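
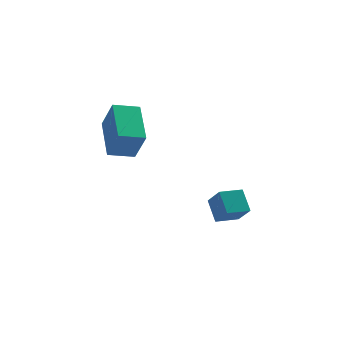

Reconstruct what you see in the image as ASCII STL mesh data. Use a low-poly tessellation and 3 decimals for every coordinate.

solid 
facet normal -0.940 -0.270 0.208
outer loop
vertex -3.341 1.052 0.721
vertex -3.613 2.666 1.582
vertex -3.765 1.613 -0.466
endloop
endfacet
facet normal 0.148 -0.873 -0.465
outer loop
vertex -2.787 1.894 -0.682
vertex -3.341 1.052 0.721
vertex -3.765 1.613 -0.466
endloop
endfacet
facet normal -0.940 -0.269 0.208
outer loop
vertex -3.765 1.613 -0.466
vertex -3.613 2.666 1.582
vertex -4.037 3.228 0.395
endloop
endfacet
facet normal -0.307 0.407 -0.860
outer loop
vertex -4.037 3.228 0.395
vertex -2.787 1.894 -0.682
vertex -3.765 1.613 -0.466
endloop
endfacet
facet normal 0.307 -0.407 0.860
outer loop
vertex -3.341 1.052 0.721
vertex -2.635 2.947 1.366
vertex -3.613 2.666 1.582
endloop
endfacet
facet normal 0.147 -0.873 -0.466
outer loop
vertex -2.363 1.332 0.505
vertex -3.341 1.052 0.721
vertex -2.787 1.894 -0.682
endloop
endfacet
facet normal 0.307 -0.407 0.860
outer loop
vertex -2.363 1.332 0.505
vertex -2.635 2.947 1.366
vertex -3.341 1.052 0.721
endloop
endfacet
facet normal -0.148 0.872 0.466
outer loop
vertex -3.613 2.666 1.582
vertex -2.635 2.947 1.366
vertex -4.037 3.228 0.395
endloop
endfacet
facet normal -0.307 0.407 -0.860
outer loop
vertex -3.059 3.508 0.179
vertex -2.787 1.894 -0.682
vertex -4.037 3.228 0.395
endloop
endfacet
facet normal -0.147 0.873 0.465
outer loop
vertex -4.037 3.228 0.395
vertex -2.635 2.947 1.366
vertex -3.059 3.508 0.179
endloop
endfacet
facet normal 0.940 0.270 -0.208
outer loop
vertex -3.059 3.508 0.179
vertex -2.363 1.332 0.505
vertex -2.787 1.894 -0.682
endloop
endfacet
facet normal 0.940 0.269 -0.208
outer loop
vertex -2.635 2.947 1.366
vertex -2.363 1.332 0.505
vertex -3.059 3.508 0.179
endloop
endfacet
facet normal -0.891 -0.448 0.080
outer loop
vertex 0.52 2.087 -3.615
vertex 0.239 2.78 -2.863
vertex 0.106 2.77 -4.4
endloop
endfacet
facet normal 0.265 -0.654 -0.709
outer loop
vertex 0.961 3.2 -4.477
vertex 0.52 2.087 -3.615
vertex 0.106 2.77 -4.4
endloop
endfacet
facet normal -0.891 -0.448 0.080
outer loop
vertex 0.106 2.77 -4.4
vertex 0.239 2.78 -2.863
vertex -0.175 3.463 -3.648
endloop
endfacet
facet normal -0.370 0.610 -0.701
outer loop
vertex -0.175 3.463 -3.648
vertex 0.961 3.2 -4.477
vertex 0.106 2.77 -4.4
endloop
endfacet
facet normal 0.370 -0.610 0.701
outer loop
vertex 0.52 2.087 -3.615
vertex 1.094 3.21 -2.94
vertex 0.239 2.78 -2.863
endloop
endfacet
facet normal 0.265 -0.654 -0.709
outer loop
vertex 1.375 2.517 -3.692
vertex 0.52 2.087 -3.615
vertex 0.961 3.2 -4.477
endloop
endfacet
facet normal 0.370 -0.610 0.701
outer loop
vertex 1.375 2.517 -3.692
vertex 1.094 3.21 -2.94
vertex 0.52 2.087 -3.615
endloop
endfacet
facet normal -0.265 0.654 0.709
outer loop
vertex 0.239 2.78 -2.863
vertex 1.094 3.21 -2.94
vertex -0.175 3.463 -3.648
endloop
endfacet
facet normal -0.370 0.610 -0.701
outer loop
vertex 0.68 3.893 -3.725
vertex 0.961 3.2 -4.477
vertex -0.175 3.463 -3.648
endloop
endfacet
facet normal -0.265 0.654 0.709
outer loop
vertex -0.175 3.463 -3.648
vertex 1.094 3.21 -2.94
vertex 0.68 3.893 -3.725
endloop
endfacet
facet normal 0.891 0.448 -0.080
outer loop
vertex 0.68 3.893 -3.725
vertex 1.375 2.517 -3.692
vertex 0.961 3.2 -4.477
endloop
endfacet
facet normal 0.891 0.448 -0.080
outer loop
vertex 1.094 3.21 -2.94
vertex 1.375 2.517 -3.692
vertex 0.68 3.893 -3.725
endloop
endfacet

endsolid


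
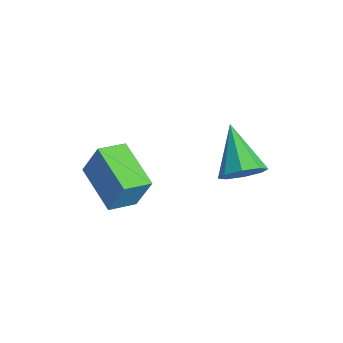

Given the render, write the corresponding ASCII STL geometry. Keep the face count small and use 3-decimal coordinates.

solid 
facet normal -0.969 0.019 0.247
outer loop
vertex -4.261 -1.837 4.829
vertex -4.331 -0.716 4.467
vertex -4.607 -2.286 3.505
endloop
endfacet
facet normal 0.059 -0.950 0.307
outer loop
vertex -2.669 -2.324 3.013
vertex -4.261 -1.837 4.829
vertex -4.607 -2.286 3.505
endloop
endfacet
facet normal -0.969 0.019 0.247
outer loop
vertex -4.607 -2.286 3.505
vertex -4.331 -0.716 4.467
vertex -4.677 -1.165 3.144
endloop
endfacet
facet normal -0.240 -0.311 -0.920
outer loop
vertex -4.677 -1.165 3.144
vertex -2.669 -2.324 3.013
vertex -4.607 -2.286 3.505
endloop
endfacet
facet normal 0.240 0.312 0.919
outer loop
vertex -4.261 -1.837 4.829
vertex -2.393 -0.754 3.975
vertex -4.331 -0.716 4.467
endloop
endfacet
facet normal 0.059 -0.950 0.307
outer loop
vertex -2.323 -1.875 4.336
vertex -4.261 -1.837 4.829
vertex -2.669 -2.324 3.013
endloop
endfacet
facet normal 0.240 0.311 0.920
outer loop
vertex -2.323 -1.875 4.336
vertex -2.393 -0.754 3.975
vertex -4.261 -1.837 4.829
endloop
endfacet
facet normal -0.059 0.950 -0.307
outer loop
vertex -4.331 -0.716 4.467
vertex -2.393 -0.754 3.975
vertex -4.677 -1.165 3.144
endloop
endfacet
facet normal -0.240 -0.312 -0.919
outer loop
vertex -2.739 -1.203 2.651
vertex -2.669 -2.324 3.013
vertex -4.677 -1.165 3.144
endloop
endfacet
facet normal -0.059 0.950 -0.307
outer loop
vertex -4.677 -1.165 3.144
vertex -2.393 -0.754 3.975
vertex -2.739 -1.203 2.651
endloop
endfacet
facet normal 0.969 -0.019 -0.247
outer loop
vertex -2.739 -1.203 2.651
vertex -2.323 -1.875 4.336
vertex -2.669 -2.324 3.013
endloop
endfacet
facet normal 0.969 -0.019 -0.247
outer loop
vertex -2.393 -0.754 3.975
vertex -2.323 -1.875 4.336
vertex -2.739 -1.203 2.651
endloop
endfacet
facet normal 0.815 -0.233 -0.531
outer loop
vertex -1.524 3.043 3.595
vertex -2.044 2.686 2.953
vertex -1.705 3.503 3.115
endloop
endfacet
facet normal 0.180 0.743 0.644
outer loop
vertex -1.524 3.043 3.595
vertex -1.705 3.503 3.115
vertex -3.756 3.174 4.067
endloop
endfacet
facet normal 0.815 -0.233 -0.531
outer loop
vertex -1.705 3.503 3.115
vertex -2.044 2.686 2.953
vertex -2.084 3.485 2.541
endloop
endfacet
facet normal -0.133 0.990 0.056
outer loop
vertex -1.705 3.503 3.115
vertex -2.084 3.485 2.541
vertex -3.756 3.174 4.067
endloop
endfacet
facet normal 0.815 -0.233 -0.530
outer loop
vertex -2.084 3.485 2.541
vertex -2.044 2.686 2.953
vertex -2.44 2.998 2.207
endloop
endfacet
facet normal -0.544 0.707 -0.452
outer loop
vertex -2.084 3.485 2.541
vertex -2.44 2.998 2.207
vertex -3.756 3.174 4.067
endloop
endfacet
facet normal 0.815 -0.233 -0.530
outer loop
vertex -2.44 2.998 2.207
vertex -2.044 2.686 2.953
vertex -2.564 2.328 2.311
endloop
endfacet
facet normal -0.812 0.060 -0.580
outer loop
vertex -2.44 2.998 2.207
vertex -2.564 2.328 2.311
vertex -3.756 3.174 4.067
endloop
endfacet
facet normal 0.815 -0.233 -0.530
outer loop
vertex -2.564 2.328 2.311
vertex -2.044 2.686 2.953
vertex -2.384 1.868 2.79
endloop
endfacet
facet normal -0.781 -0.571 -0.255
outer loop
vertex -2.564 2.328 2.311
vertex -2.384 1.868 2.79
vertex -3.756 3.174 4.067
endloop
endfacet
facet normal 0.815 -0.233 -0.531
outer loop
vertex -2.384 1.868 2.79
vertex -2.044 2.686 2.953
vertex -2.004 1.887 3.365
endloop
endfacet
facet normal -0.467 -0.818 0.335
outer loop
vertex -2.384 1.868 2.79
vertex -2.004 1.887 3.365
vertex -3.756 3.174 4.067
endloop
endfacet
facet normal 0.815 -0.233 -0.531
outer loop
vertex -2.004 1.887 3.365
vertex -2.044 2.686 2.953
vertex -1.648 2.373 3.698
endloop
endfacet
facet normal -0.056 -0.536 0.842
outer loop
vertex -2.004 1.887 3.365
vertex -1.648 2.373 3.698
vertex -3.756 3.174 4.067
endloop
endfacet
facet normal 0.815 -0.232 -0.531
outer loop
vertex -1.648 2.373 3.698
vertex -2.044 2.686 2.953
vertex -1.524 3.043 3.595
endloop
endfacet
facet normal 0.212 0.110 0.971
outer loop
vertex -1.648 2.373 3.698
vertex -1.524 3.043 3.595
vertex -3.756 3.174 4.067
endloop
endfacet

endsolid


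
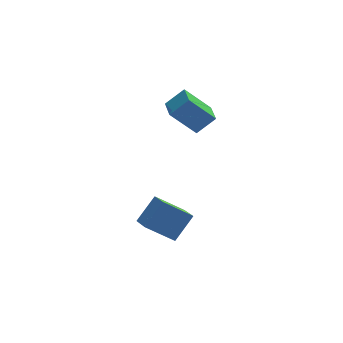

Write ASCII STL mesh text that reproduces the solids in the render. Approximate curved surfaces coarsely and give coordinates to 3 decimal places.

solid 
facet normal -0.732 -0.060 -0.679
outer loop
vertex 1.494 1.054 3.9
vertex 1.488 2.13 3.812
vertex 2.543 0.968 2.776
endloop
endfacet
facet normal 0.005 -0.997 0.081
outer loop
vertex 3.312 1.03 3.488
vertex 1.494 1.054 3.9
vertex 2.543 0.968 2.776
endloop
endfacet
facet normal -0.732 -0.060 -0.679
outer loop
vertex 2.543 0.968 2.776
vertex 1.488 2.13 3.812
vertex 2.537 2.044 2.688
endloop
endfacet
facet normal 0.681 -0.056 -0.730
outer loop
vertex 2.537 2.044 2.688
vertex 3.312 1.03 3.488
vertex 2.543 0.968 2.776
endloop
endfacet
facet normal -0.681 0.056 0.730
outer loop
vertex 1.494 1.054 3.9
vertex 2.257 2.192 4.524
vertex 1.488 2.13 3.812
endloop
endfacet
facet normal 0.005 -0.997 0.081
outer loop
vertex 2.263 1.116 4.612
vertex 1.494 1.054 3.9
vertex 3.312 1.03 3.488
endloop
endfacet
facet normal -0.681 0.056 0.730
outer loop
vertex 2.263 1.116 4.612
vertex 2.257 2.192 4.524
vertex 1.494 1.054 3.9
endloop
endfacet
facet normal -0.005 0.997 -0.081
outer loop
vertex 1.488 2.13 3.812
vertex 2.257 2.192 4.524
vertex 2.537 2.044 2.688
endloop
endfacet
facet normal 0.681 -0.056 -0.730
outer loop
vertex 3.306 2.106 3.4
vertex 3.312 1.03 3.488
vertex 2.537 2.044 2.688
endloop
endfacet
facet normal -0.005 0.997 -0.081
outer loop
vertex 2.537 2.044 2.688
vertex 2.257 2.192 4.524
vertex 3.306 2.106 3.4
endloop
endfacet
facet normal 0.732 0.060 0.679
outer loop
vertex 3.306 2.106 3.4
vertex 2.263 1.116 4.612
vertex 3.312 1.03 3.488
endloop
endfacet
facet normal 0.732 0.060 0.679
outer loop
vertex 2.257 2.192 4.524
vertex 2.263 1.116 4.612
vertex 3.306 2.106 3.4
endloop
endfacet
facet normal -0.790 0.065 0.609
outer loop
vertex 0.931 -0.968 0.32
vertex 0.742 -0.038 -0.025
vertex 0.144 -1.486 -0.646
endloop
endfacet
facet normal 0.187 -0.921 0.342
outer loop
vertex 1.298 -1.582 -1.535
vertex 0.931 -0.968 0.32
vertex 0.144 -1.486 -0.646
endloop
endfacet
facet normal -0.790 0.065 0.609
outer loop
vertex 0.144 -1.486 -0.646
vertex 0.742 -0.038 -0.025
vertex -0.045 -0.556 -0.991
endloop
endfacet
facet normal -0.583 -0.384 -0.716
outer loop
vertex -0.045 -0.556 -0.991
vertex 1.298 -1.582 -1.535
vertex 0.144 -1.486 -0.646
endloop
endfacet
facet normal 0.583 0.384 0.716
outer loop
vertex 0.931 -0.968 0.32
vertex 1.896 -0.134 -0.914
vertex 0.742 -0.038 -0.025
endloop
endfacet
facet normal 0.187 -0.921 0.342
outer loop
vertex 2.085 -1.064 -0.569
vertex 0.931 -0.968 0.32
vertex 1.298 -1.582 -1.535
endloop
endfacet
facet normal 0.583 0.384 0.716
outer loop
vertex 2.085 -1.064 -0.569
vertex 1.896 -0.134 -0.914
vertex 0.931 -0.968 0.32
endloop
endfacet
facet normal -0.187 0.921 -0.342
outer loop
vertex 0.742 -0.038 -0.025
vertex 1.896 -0.134 -0.914
vertex -0.045 -0.556 -0.991
endloop
endfacet
facet normal -0.583 -0.384 -0.716
outer loop
vertex 1.109 -0.652 -1.88
vertex 1.298 -1.582 -1.535
vertex -0.045 -0.556 -0.991
endloop
endfacet
facet normal -0.187 0.921 -0.342
outer loop
vertex -0.045 -0.556 -0.991
vertex 1.896 -0.134 -0.914
vertex 1.109 -0.652 -1.88
endloop
endfacet
facet normal 0.790 -0.065 -0.609
outer loop
vertex 1.109 -0.652 -1.88
vertex 2.085 -1.064 -0.569
vertex 1.298 -1.582 -1.535
endloop
endfacet
facet normal 0.790 -0.065 -0.609
outer loop
vertex 1.896 -0.134 -0.914
vertex 2.085 -1.064 -0.569
vertex 1.109 -0.652 -1.88
endloop
endfacet

endsolid


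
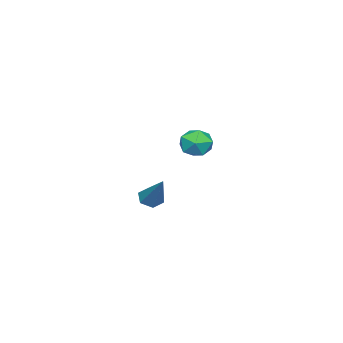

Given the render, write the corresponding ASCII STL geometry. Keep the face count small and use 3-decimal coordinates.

solid 
facet normal -0.499 -0.037 0.866
outer loop
vertex -3.427 -1.195 0.08
vertex -3.137 -1.893 0.217
vertex -2.764 -1.268 0.459
endloop
endfacet
facet normal -0.330 0.635 0.699
outer loop
vertex -3.427 -1.195 0.08
vertex -2.764 -1.268 0.459
vertex -2.843 -0.722 -0.074
endloop
endfacet
facet normal -0.618 0.784 0.062
outer loop
vertex -3.427 -1.195 0.08
vertex -2.843 -0.722 -0.074
vertex -3.266 -1.01 -0.647
endloop
endfacet
facet normal -0.966 0.203 -0.162
outer loop
vertex -3.427 -1.195 0.08
vertex -3.266 -1.01 -0.647
vertex -3.448 -1.733 -0.467
endloop
endfacet
facet normal -0.892 -0.305 0.334
outer loop
vertex -3.427 -1.195 0.08
vertex -3.448 -1.733 -0.467
vertex -3.137 -1.893 0.217
endloop
endfacet
facet normal 0.379 0.674 0.634
outer loop
vertex -2.843 -0.722 -0.074
vertex -2.764 -1.268 0.459
vertex -2.192 -1.127 -0.033
endloop
endfacet
facet normal 0.106 -0.414 0.904
outer loop
vertex -2.764 -1.268 0.459
vertex -3.137 -1.893 0.217
vertex -2.374 -1.85 0.147
endloop
endfacet
facet normal -0.530 -0.847 0.043
outer loop
vertex -3.137 -1.893 0.217
vertex -3.448 -1.733 -0.467
vertex -2.797 -2.138 -0.426
endloop
endfacet
facet normal -0.648 -0.026 -0.761
outer loop
vertex -3.448 -1.733 -0.467
vertex -3.266 -1.01 -0.647
vertex -2.876 -1.592 -0.959
endloop
endfacet
facet normal -0.088 0.915 -0.395
outer loop
vertex -3.266 -1.01 -0.647
vertex -2.843 -0.722 -0.074
vertex -2.503 -0.967 -0.717
endloop
endfacet
facet normal 0.966 -0.203 0.162
outer loop
vertex -2.213 -1.665 -0.58
vertex -2.192 -1.127 -0.033
vertex -2.374 -1.85 0.147
endloop
endfacet
facet normal 0.618 -0.784 -0.062
outer loop
vertex -2.213 -1.665 -0.58
vertex -2.374 -1.85 0.147
vertex -2.797 -2.138 -0.426
endloop
endfacet
facet normal 0.330 -0.635 -0.699
outer loop
vertex -2.213 -1.665 -0.58
vertex -2.797 -2.138 -0.426
vertex -2.876 -1.592 -0.959
endloop
endfacet
facet normal 0.499 0.037 -0.866
outer loop
vertex -2.213 -1.665 -0.58
vertex -2.876 -1.592 -0.959
vertex -2.503 -0.967 -0.717
endloop
endfacet
facet normal 0.892 0.305 -0.334
outer loop
vertex -2.213 -1.665 -0.58
vertex -2.503 -0.967 -0.717
vertex -2.192 -1.127 -0.033
endloop
endfacet
facet normal 0.648 0.026 0.761
outer loop
vertex -2.374 -1.85 0.147
vertex -2.192 -1.127 -0.033
vertex -2.764 -1.268 0.459
endloop
endfacet
facet normal 0.088 -0.915 0.395
outer loop
vertex -2.797 -2.138 -0.426
vertex -2.374 -1.85 0.147
vertex -3.137 -1.893 0.217
endloop
endfacet
facet normal -0.379 -0.674 -0.634
outer loop
vertex -2.876 -1.592 -0.959
vertex -2.797 -2.138 -0.426
vertex -3.448 -1.733 -0.467
endloop
endfacet
facet normal -0.106 0.414 -0.904
outer loop
vertex -2.503 -0.967 -0.717
vertex -2.876 -1.592 -0.959
vertex -3.266 -1.01 -0.647
endloop
endfacet
facet normal 0.530 0.847 -0.043
outer loop
vertex -2.192 -1.127 -0.033
vertex -2.503 -0.967 -0.717
vertex -2.843 -0.722 -0.074
endloop
endfacet
facet normal -0.450 -0.534 -0.715
outer loop
vertex 2.392 -0.884 -1.454
vertex 1.941 -0.693 -1.313
vertex 2.22 -0.454 -1.667
endloop
endfacet
facet normal 0.911 0.181 -0.371
outer loop
vertex 2.392 -0.884 -1.454
vertex 2.22 -0.454 -1.667
vertex 2.739 0.253 -0.047
endloop
endfacet
facet normal -0.451 -0.534 -0.716
outer loop
vertex 2.22 -0.454 -1.667
vertex 1.941 -0.693 -1.313
vertex 1.769 -0.262 -1.526
endloop
endfacet
facet normal 0.227 0.864 -0.450
outer loop
vertex 2.22 -0.454 -1.667
vertex 1.769 -0.262 -1.526
vertex 2.739 0.253 -0.047
endloop
endfacet
facet normal -0.451 -0.534 -0.716
outer loop
vertex 1.769 -0.262 -1.526
vertex 1.941 -0.693 -1.313
vertex 1.49 -0.501 -1.172
endloop
endfacet
facet normal -0.576 0.812 0.095
outer loop
vertex 1.769 -0.262 -1.526
vertex 1.49 -0.501 -1.172
vertex 2.739 0.253 -0.047
endloop
endfacet
facet normal -0.451 -0.534 -0.715
outer loop
vertex 1.49 -0.501 -1.172
vertex 1.941 -0.693 -1.313
vertex 1.663 -0.932 -0.959
endloop
endfacet
facet normal -0.692 0.077 0.717
outer loop
vertex 1.49 -0.501 -1.172
vertex 1.663 -0.932 -0.959
vertex 2.739 0.253 -0.047
endloop
endfacet
facet normal -0.450 -0.535 -0.715
outer loop
vertex 1.663 -0.932 -0.959
vertex 1.941 -0.693 -1.313
vertex 2.114 -1.123 -1.1
endloop
endfacet
facet normal -0.008 -0.606 0.796
outer loop
vertex 1.663 -0.932 -0.959
vertex 2.114 -1.123 -1.1
vertex 2.739 0.253 -0.047
endloop
endfacet
facet normal -0.450 -0.535 -0.715
outer loop
vertex 2.114 -1.123 -1.1
vertex 1.941 -0.693 -1.313
vertex 2.392 -0.884 -1.454
endloop
endfacet
facet normal 0.795 -0.553 0.251
outer loop
vertex 2.114 -1.123 -1.1
vertex 2.392 -0.884 -1.454
vertex 2.739 0.253 -0.047
endloop
endfacet

endsolid


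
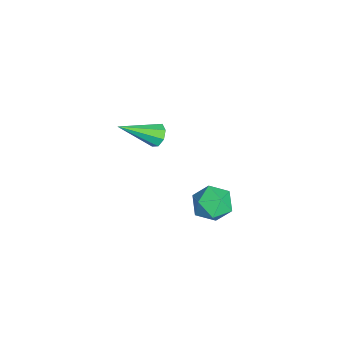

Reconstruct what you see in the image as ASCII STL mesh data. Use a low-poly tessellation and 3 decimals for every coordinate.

solid 
facet normal 0.189 -0.173 0.967
outer loop
vertex 2.091 3.011 -2.078
vertex 1.185 2.442 -2.003
vertex 2.103 1.956 -2.269
endloop
endfacet
facet normal 0.796 -0.099 0.598
outer loop
vertex 2.091 3.011 -2.078
vertex 2.103 1.956 -2.269
vertex 2.66 2.622 -2.9
endloop
endfacet
facet normal 0.788 0.544 0.288
outer loop
vertex 2.091 3.011 -2.078
vertex 2.66 2.622 -2.9
vertex 2.086 3.519 -3.022
endloop
endfacet
facet normal 0.177 0.867 0.466
outer loop
vertex 2.091 3.011 -2.078
vertex 2.086 3.519 -3.022
vertex 1.174 3.408 -2.468
endloop
endfacet
facet normal -0.193 0.424 0.885
outer loop
vertex 2.091 3.011 -2.078
vertex 1.174 3.408 -2.468
vertex 1.185 2.442 -2.003
endloop
endfacet
facet normal 0.802 -0.592 0.082
outer loop
vertex 2.66 2.622 -2.9
vertex 2.103 1.956 -2.269
vertex 2.106 1.812 -3.332
endloop
endfacet
facet normal -0.180 -0.712 0.679
outer loop
vertex 2.103 1.956 -2.269
vertex 1.185 2.442 -2.003
vertex 1.194 1.701 -2.778
endloop
endfacet
facet normal -0.798 0.254 0.547
outer loop
vertex 1.185 2.442 -2.003
vertex 1.174 3.408 -2.468
vertex 0.62 2.598 -2.9
endloop
endfacet
facet normal -0.198 0.971 -0.132
outer loop
vertex 1.174 3.408 -2.468
vertex 2.086 3.519 -3.022
vertex 1.177 3.264 -3.531
endloop
endfacet
facet normal 0.789 0.448 -0.419
outer loop
vertex 2.086 3.519 -3.022
vertex 2.66 2.622 -2.9
vertex 2.095 2.778 -3.797
endloop
endfacet
facet normal -0.177 -0.867 -0.466
outer loop
vertex 1.189 2.209 -3.722
vertex 2.106 1.812 -3.332
vertex 1.194 1.701 -2.778
endloop
endfacet
facet normal -0.788 -0.544 -0.288
outer loop
vertex 1.189 2.209 -3.722
vertex 1.194 1.701 -2.778
vertex 0.62 2.598 -2.9
endloop
endfacet
facet normal -0.796 0.099 -0.598
outer loop
vertex 1.189 2.209 -3.722
vertex 0.62 2.598 -2.9
vertex 1.177 3.264 -3.531
endloop
endfacet
facet normal -0.189 0.173 -0.967
outer loop
vertex 1.189 2.209 -3.722
vertex 1.177 3.264 -3.531
vertex 2.095 2.778 -3.797
endloop
endfacet
facet normal 0.193 -0.424 -0.885
outer loop
vertex 1.189 2.209 -3.722
vertex 2.095 2.778 -3.797
vertex 2.106 1.812 -3.332
endloop
endfacet
facet normal 0.198 -0.971 0.132
outer loop
vertex 1.194 1.701 -2.778
vertex 2.106 1.812 -3.332
vertex 2.103 1.956 -2.269
endloop
endfacet
facet normal -0.789 -0.448 0.419
outer loop
vertex 0.62 2.598 -2.9
vertex 1.194 1.701 -2.778
vertex 1.185 2.442 -2.003
endloop
endfacet
facet normal -0.802 0.592 -0.082
outer loop
vertex 1.177 3.264 -3.531
vertex 0.62 2.598 -2.9
vertex 1.174 3.408 -2.468
endloop
endfacet
facet normal 0.180 0.712 -0.679
outer loop
vertex 2.095 2.778 -3.797
vertex 1.177 3.264 -3.531
vertex 2.086 3.519 -3.022
endloop
endfacet
facet normal 0.798 -0.254 -0.547
outer loop
vertex 2.106 1.812 -3.332
vertex 2.095 2.778 -3.797
vertex 2.66 2.622 -2.9
endloop
endfacet
facet normal -0.220 0.811 -0.542
outer loop
vertex 2.318 0.399 2.892
vertex 1.802 0.102 2.657
vertex 1.919 0.473 3.165
endloop
endfacet
facet normal 0.574 0.331 0.749
outer loop
vertex 2.318 0.399 2.892
vertex 1.919 0.473 3.165
vertex 2.278 -1.642 3.823
endloop
endfacet
facet normal -0.222 0.811 -0.541
outer loop
vertex 1.919 0.473 3.165
vertex 1.802 0.102 2.657
vertex 1.451 0.329 3.141
endloop
endfacet
facet normal -0.133 0.274 0.953
outer loop
vertex 1.919 0.473 3.165
vertex 1.451 0.329 3.141
vertex 2.278 -1.642 3.823
endloop
endfacet
facet normal -0.222 0.811 -0.542
outer loop
vertex 1.451 0.329 3.141
vertex 1.802 0.102 2.657
vertex 1.189 0.052 2.834
endloop
endfacet
facet normal -0.727 -0.069 0.683
outer loop
vertex 1.451 0.329 3.141
vertex 1.189 0.052 2.834
vertex 2.278 -1.642 3.823
endloop
endfacet
facet normal -0.223 0.811 -0.542
outer loop
vertex 1.189 0.052 2.834
vertex 1.802 0.102 2.657
vertex 1.286 -0.196 2.423
endloop
endfacet
facet normal -0.862 -0.498 0.097
outer loop
vertex 1.189 0.052 2.834
vertex 1.286 -0.196 2.423
vertex 2.278 -1.642 3.823
endloop
endfacet
facet normal -0.222 0.810 -0.543
outer loop
vertex 1.286 -0.196 2.423
vertex 1.802 0.102 2.657
vertex 1.686 -0.27 2.149
endloop
endfacet
facet normal -0.457 -0.760 -0.462
outer loop
vertex 1.286 -0.196 2.423
vertex 1.686 -0.27 2.149
vertex 2.278 -1.642 3.823
endloop
endfacet
facet normal -0.221 0.810 -0.543
outer loop
vertex 1.686 -0.27 2.149
vertex 1.802 0.102 2.657
vertex 2.154 -0.126 2.173
endloop
endfacet
facet normal 0.251 -0.703 -0.665
outer loop
vertex 1.686 -0.27 2.149
vertex 2.154 -0.126 2.173
vertex 2.278 -1.642 3.823
endloop
endfacet
facet normal -0.221 0.811 -0.542
outer loop
vertex 2.154 -0.126 2.173
vertex 1.802 0.102 2.657
vertex 2.415 0.151 2.481
endloop
endfacet
facet normal 0.846 -0.359 -0.394
outer loop
vertex 2.154 -0.126 2.173
vertex 2.415 0.151 2.481
vertex 2.278 -1.642 3.823
endloop
endfacet
facet normal -0.220 0.811 -0.542
outer loop
vertex 2.415 0.151 2.481
vertex 1.802 0.102 2.657
vertex 2.318 0.399 2.892
endloop
endfacet
facet normal 0.979 0.068 0.190
outer loop
vertex 2.415 0.151 2.481
vertex 2.318 0.399 2.892
vertex 2.278 -1.642 3.823
endloop
endfacet

endsolid


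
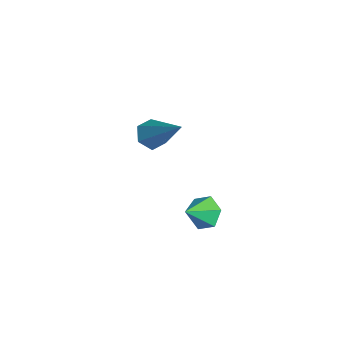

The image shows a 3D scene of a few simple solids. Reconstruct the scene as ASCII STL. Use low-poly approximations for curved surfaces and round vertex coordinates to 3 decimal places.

solid 
facet normal -0.315 0.750 -0.582
outer loop
vertex 2.423 3.816 0.614
vertex 2.009 3.341 0.226
vertex 1.724 3.681 0.818
endloop
endfacet
facet normal 0.241 0.190 0.952
outer loop
vertex 2.423 3.816 0.614
vertex 1.724 3.681 0.818
vertex 2.371 2.479 0.894
endloop
endfacet
facet normal -0.315 0.750 -0.582
outer loop
vertex 1.724 3.681 0.818
vertex 2.009 3.341 0.226
vertex 1.31 3.206 0.43
endloop
endfacet
facet normal -0.516 -0.225 0.826
outer loop
vertex 1.724 3.681 0.818
vertex 1.31 3.206 0.43
vertex 2.371 2.479 0.894
endloop
endfacet
facet normal -0.315 0.750 -0.582
outer loop
vertex 1.31 3.206 0.43
vertex 2.009 3.341 0.226
vertex 1.595 2.866 -0.162
endloop
endfacet
facet normal -0.604 -0.781 0.158
outer loop
vertex 1.31 3.206 0.43
vertex 1.595 2.866 -0.162
vertex 2.371 2.479 0.894
endloop
endfacet
facet normal -0.316 0.750 -0.581
outer loop
vertex 1.595 2.866 -0.162
vertex 2.009 3.341 0.226
vertex 2.293 3.001 -0.367
endloop
endfacet
facet normal 0.065 -0.921 -0.385
outer loop
vertex 1.595 2.866 -0.162
vertex 2.293 3.001 -0.367
vertex 2.371 2.479 0.894
endloop
endfacet
facet normal -0.316 0.750 -0.581
outer loop
vertex 2.293 3.001 -0.367
vertex 2.009 3.341 0.226
vertex 2.707 3.476 0.021
endloop
endfacet
facet normal 0.823 -0.505 -0.260
outer loop
vertex 2.293 3.001 -0.367
vertex 2.707 3.476 0.021
vertex 2.371 2.479 0.894
endloop
endfacet
facet normal -0.316 0.750 -0.581
outer loop
vertex 2.707 3.476 0.021
vertex 2.009 3.341 0.226
vertex 2.423 3.816 0.614
endloop
endfacet
facet normal 0.912 0.050 0.408
outer loop
vertex 2.707 3.476 0.021
vertex 2.423 3.816 0.614
vertex 2.371 2.479 0.894
endloop
endfacet
facet normal -0.663 -0.321 -0.677
outer loop
vertex -2.356 2.832 0.205
vertex -2.879 2.982 0.646
vertex -2.652 3.466 0.194
endloop
endfacet
facet normal 0.774 0.352 -0.527
outer loop
vertex -2.356 2.832 0.205
vertex -2.652 3.466 0.194
vertex -1.441 3.678 2.114
endloop
endfacet
facet normal -0.663 -0.321 -0.677
outer loop
vertex -2.652 3.466 0.194
vertex -2.879 2.982 0.646
vertex -3.175 3.616 0.635
endloop
endfacet
facet normal 0.123 0.975 -0.185
outer loop
vertex -2.652 3.466 0.194
vertex -3.175 3.616 0.635
vertex -1.441 3.678 2.114
endloop
endfacet
facet normal -0.662 -0.321 -0.677
outer loop
vertex -3.175 3.616 0.635
vertex -2.879 2.982 0.646
vertex -3.402 3.132 1.086
endloop
endfacet
facet normal -0.472 0.709 0.524
outer loop
vertex -3.175 3.616 0.635
vertex -3.402 3.132 1.086
vertex -1.441 3.678 2.114
endloop
endfacet
facet normal -0.662 -0.321 -0.677
outer loop
vertex -3.402 3.132 1.086
vertex -2.879 2.982 0.646
vertex -3.106 2.498 1.097
endloop
endfacet
facet normal -0.417 -0.179 0.891
outer loop
vertex -3.402 3.132 1.086
vertex -3.106 2.498 1.097
vertex -1.441 3.678 2.114
endloop
endfacet
facet normal -0.663 -0.320 -0.677
outer loop
vertex -3.106 2.498 1.097
vertex -2.879 2.982 0.646
vertex -2.583 2.348 0.656
endloop
endfacet
facet normal 0.233 -0.802 0.549
outer loop
vertex -3.106 2.498 1.097
vertex -2.583 2.348 0.656
vertex -1.441 3.678 2.114
endloop
endfacet
facet normal -0.663 -0.320 -0.677
outer loop
vertex -2.583 2.348 0.656
vertex -2.879 2.982 0.646
vertex -2.356 2.832 0.205
endloop
endfacet
facet normal 0.828 -0.537 -0.159
outer loop
vertex -2.583 2.348 0.656
vertex -2.356 2.832 0.205
vertex -1.441 3.678 2.114
endloop
endfacet

endsolid


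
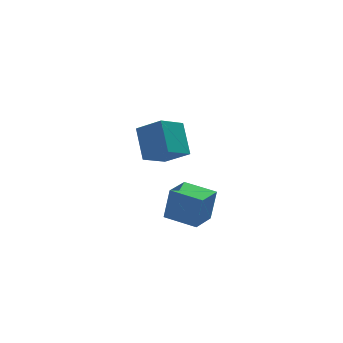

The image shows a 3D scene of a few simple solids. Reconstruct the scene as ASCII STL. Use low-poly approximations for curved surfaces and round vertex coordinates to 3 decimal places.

solid 
facet normal -0.637 0.564 -0.527
outer loop
vertex -2.266 2.53 -1.671
vertex -0.986 3.333 -2.359
vertex -2.223 1.177 -3.171
endloop
endfacet
facet normal -0.772 -0.483 0.414
outer loop
vertex -1.174 0.247 -2.301
vertex -2.266 2.53 -1.671
vertex -2.223 1.177 -3.171
endloop
endfacet
facet normal -0.636 0.564 -0.527
outer loop
vertex -2.223 1.177 -3.171
vertex -0.986 3.333 -2.359
vertex -0.943 1.98 -3.858
endloop
endfacet
facet normal 0.022 -0.670 -0.742
outer loop
vertex -0.943 1.98 -3.858
vertex -1.174 0.247 -2.301
vertex -2.223 1.177 -3.171
endloop
endfacet
facet normal -0.021 0.670 0.742
outer loop
vertex -2.266 2.53 -1.671
vertex 0.063 2.403 -1.489
vertex -0.986 3.333 -2.359
endloop
endfacet
facet normal -0.771 -0.483 0.414
outer loop
vertex -1.217 1.6 -0.802
vertex -2.266 2.53 -1.671
vertex -1.174 0.247 -2.301
endloop
endfacet
facet normal -0.022 0.670 0.742
outer loop
vertex -1.217 1.6 -0.802
vertex 0.063 2.403 -1.489
vertex -2.266 2.53 -1.671
endloop
endfacet
facet normal 0.772 0.483 -0.414
outer loop
vertex -0.986 3.333 -2.359
vertex 0.063 2.403 -1.489
vertex -0.943 1.98 -3.858
endloop
endfacet
facet normal 0.021 -0.670 -0.742
outer loop
vertex 0.106 1.05 -2.989
vertex -1.174 0.247 -2.301
vertex -0.943 1.98 -3.858
endloop
endfacet
facet normal 0.771 0.483 -0.414
outer loop
vertex -0.943 1.98 -3.858
vertex 0.063 2.403 -1.489
vertex 0.106 1.05 -2.989
endloop
endfacet
facet normal 0.637 -0.563 0.527
outer loop
vertex 0.106 1.05 -2.989
vertex -1.217 1.6 -0.802
vertex -1.174 0.247 -2.301
endloop
endfacet
facet normal 0.636 -0.564 0.527
outer loop
vertex 0.063 2.403 -1.489
vertex -1.217 1.6 -0.802
vertex 0.106 1.05 -2.989
endloop
endfacet
facet normal -0.746 0.653 0.132
outer loop
vertex -1.957 -3.532 -2.908
vertex -1.006 -2.419 -3.039
vertex -2.237 -3.498 -4.655
endloop
endfacet
facet normal -0.647 -0.757 0.089
outer loop
vertex -0.954 -4.621 -4.881
vertex -1.957 -3.532 -2.908
vertex -2.237 -3.498 -4.655
endloop
endfacet
facet normal -0.746 0.653 0.132
outer loop
vertex -2.237 -3.498 -4.655
vertex -1.006 -2.419 -3.039
vertex -1.286 -2.385 -4.786
endloop
endfacet
facet normal -0.158 0.019 -0.987
outer loop
vertex -1.286 -2.385 -4.786
vertex -0.954 -4.621 -4.881
vertex -2.237 -3.498 -4.655
endloop
endfacet
facet normal 0.158 -0.019 0.987
outer loop
vertex -1.957 -3.532 -2.908
vertex 0.277 -3.542 -3.265
vertex -1.006 -2.419 -3.039
endloop
endfacet
facet normal -0.647 -0.757 0.089
outer loop
vertex -0.674 -4.655 -3.134
vertex -1.957 -3.532 -2.908
vertex -0.954 -4.621 -4.881
endloop
endfacet
facet normal 0.158 -0.019 0.987
outer loop
vertex -0.674 -4.655 -3.134
vertex 0.277 -3.542 -3.265
vertex -1.957 -3.532 -2.908
endloop
endfacet
facet normal 0.647 0.757 -0.089
outer loop
vertex -1.006 -2.419 -3.039
vertex 0.277 -3.542 -3.265
vertex -1.286 -2.385 -4.786
endloop
endfacet
facet normal -0.158 0.019 -0.987
outer loop
vertex -0.003 -3.508 -5.012
vertex -0.954 -4.621 -4.881
vertex -1.286 -2.385 -4.786
endloop
endfacet
facet normal 0.647 0.757 -0.089
outer loop
vertex -1.286 -2.385 -4.786
vertex 0.277 -3.542 -3.265
vertex -0.003 -3.508 -5.012
endloop
endfacet
facet normal 0.746 -0.653 -0.132
outer loop
vertex -0.003 -3.508 -5.012
vertex -0.674 -4.655 -3.134
vertex -0.954 -4.621 -4.881
endloop
endfacet
facet normal 0.746 -0.653 -0.132
outer loop
vertex 0.277 -3.542 -3.265
vertex -0.674 -4.655 -3.134
vertex -0.003 -3.508 -5.012
endloop
endfacet

endsolid


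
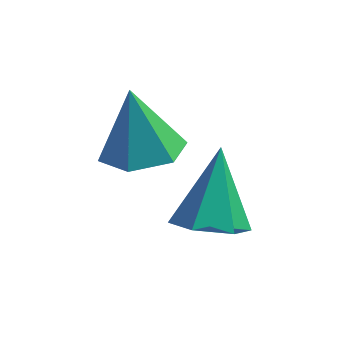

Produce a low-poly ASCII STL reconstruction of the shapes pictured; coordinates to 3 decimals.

solid 
facet normal -0.005 -0.613 -0.790
outer loop
vertex 1.363 -1.873 0.073
vertex 0.506 -2.027 0.198
vertex 0.763 -1.363 -0.319
endloop
endfacet
facet normal 0.684 0.721 -0.109
outer loop
vertex 1.363 -1.873 0.073
vertex 0.763 -1.363 -0.319
vertex 0.514 -0.813 1.762
endloop
endfacet
facet normal -0.005 -0.613 -0.790
outer loop
vertex 0.763 -1.363 -0.319
vertex 0.506 -2.027 0.198
vertex -0.095 -1.517 -0.194
endloop
endfacet
facet normal -0.208 0.939 -0.273
outer loop
vertex 0.763 -1.363 -0.319
vertex -0.095 -1.517 -0.194
vertex 0.514 -0.813 1.762
endloop
endfacet
facet normal -0.005 -0.613 -0.790
outer loop
vertex -0.095 -1.517 -0.194
vertex 0.506 -2.027 0.198
vertex -0.352 -2.181 0.323
endloop
endfacet
facet normal -0.891 0.438 0.120
outer loop
vertex -0.095 -1.517 -0.194
vertex -0.352 -2.181 0.323
vertex 0.514 -0.813 1.762
endloop
endfacet
facet normal -0.005 -0.613 -0.790
outer loop
vertex -0.352 -2.181 0.323
vertex 0.506 -2.027 0.198
vertex 0.249 -2.691 0.715
endloop
endfacet
facet normal -0.680 -0.281 0.677
outer loop
vertex -0.352 -2.181 0.323
vertex 0.249 -2.691 0.715
vertex 0.514 -0.813 1.762
endloop
endfacet
facet normal -0.004 -0.613 -0.790
outer loop
vertex 0.249 -2.691 0.715
vertex 0.506 -2.027 0.198
vertex 1.106 -2.537 0.591
endloop
endfacet
facet normal 0.211 -0.499 0.841
outer loop
vertex 0.249 -2.691 0.715
vertex 1.106 -2.537 0.591
vertex 0.514 -0.813 1.762
endloop
endfacet
facet normal -0.005 -0.614 -0.789
outer loop
vertex 1.106 -2.537 0.591
vertex 0.506 -2.027 0.198
vertex 1.363 -1.873 0.073
endloop
endfacet
facet normal 0.894 0.003 0.448
outer loop
vertex 1.106 -2.537 0.591
vertex 1.363 -1.873 0.073
vertex 0.514 -0.813 1.762
endloop
endfacet
facet normal 0.202 -0.231 -0.952
outer loop
vertex -0.503 -0.792 1.016
vertex -1.288 -0.249 0.718
vertex -0.388 0.178 0.805
endloop
endfacet
facet normal 0.791 0.039 0.611
outer loop
vertex -0.503 -0.792 1.016
vertex -0.388 0.178 0.805
vertex -1.652 0.169 2.442
endloop
endfacet
facet normal 0.201 -0.230 -0.952
outer loop
vertex -0.388 0.178 0.805
vertex -1.288 -0.249 0.718
vertex -1.173 0.722 0.508
endloop
endfacet
facet normal 0.442 0.827 0.346
outer loop
vertex -0.388 0.178 0.805
vertex -1.173 0.722 0.508
vertex -1.652 0.169 2.442
endloop
endfacet
facet normal 0.201 -0.230 -0.952
outer loop
vertex -1.173 0.722 0.508
vertex -1.288 -0.249 0.718
vertex -2.073 0.295 0.421
endloop
endfacet
facet normal -0.436 0.888 0.146
outer loop
vertex -1.173 0.722 0.508
vertex -2.073 0.295 0.421
vertex -1.652 0.169 2.442
endloop
endfacet
facet normal 0.200 -0.231 -0.952
outer loop
vertex -2.073 0.295 0.421
vertex -1.288 -0.249 0.718
vertex -2.188 -0.676 0.632
endloop
endfacet
facet normal -0.964 0.160 0.211
outer loop
vertex -2.073 0.295 0.421
vertex -2.188 -0.676 0.632
vertex -1.652 0.169 2.442
endloop
endfacet
facet normal 0.201 -0.231 -0.952
outer loop
vertex -2.188 -0.676 0.632
vertex -1.288 -0.249 0.718
vertex -1.403 -1.219 0.929
endloop
endfacet
facet normal -0.615 -0.629 0.476
outer loop
vertex -2.188 -0.676 0.632
vertex -1.403 -1.219 0.929
vertex -1.652 0.169 2.442
endloop
endfacet
facet normal 0.202 -0.231 -0.952
outer loop
vertex -1.403 -1.219 0.929
vertex -1.288 -0.249 0.718
vertex -0.503 -0.792 1.016
endloop
endfacet
facet normal 0.262 -0.689 0.675
outer loop
vertex -1.403 -1.219 0.929
vertex -0.503 -0.792 1.016
vertex -1.652 0.169 2.442
endloop
endfacet

endsolid


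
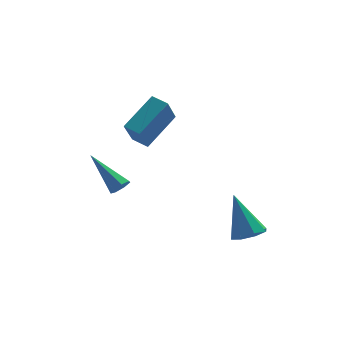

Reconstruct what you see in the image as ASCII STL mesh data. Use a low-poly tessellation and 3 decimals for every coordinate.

solid 
facet normal 0.261 -0.403 -0.877
outer loop
vertex 4.792 -3.64 -3.328
vertex 4.13 -3.339 -3.663
vertex 4.88 -3.08 -3.559
endloop
endfacet
facet normal 0.813 0.108 0.572
outer loop
vertex 4.792 -3.64 -3.328
vertex 4.88 -3.08 -3.559
vertex 3.59 -2.501 -1.837
endloop
endfacet
facet normal 0.261 -0.403 -0.877
outer loop
vertex 4.88 -3.08 -3.559
vertex 4.13 -3.339 -3.663
vertex 4.529 -2.672 -3.851
endloop
endfacet
facet normal 0.645 0.726 0.239
outer loop
vertex 4.88 -3.08 -3.559
vertex 4.529 -2.672 -3.851
vertex 3.59 -2.501 -1.837
endloop
endfacet
facet normal 0.260 -0.403 -0.878
outer loop
vertex 4.529 -2.672 -3.851
vertex 4.13 -3.339 -3.663
vertex 3.945 -2.654 -4.032
endloop
endfacet
facet normal 0.050 0.997 -0.061
outer loop
vertex 4.529 -2.672 -3.851
vertex 3.945 -2.654 -4.032
vertex 3.59 -2.501 -1.837
endloop
endfacet
facet normal 0.260 -0.403 -0.878
outer loop
vertex 3.945 -2.654 -4.032
vertex 4.13 -3.339 -3.663
vertex 3.469 -3.038 -3.997
endloop
endfacet
facet normal -0.627 0.763 -0.155
outer loop
vertex 3.945 -2.654 -4.032
vertex 3.469 -3.038 -3.997
vertex 3.59 -2.501 -1.837
endloop
endfacet
facet normal 0.260 -0.403 -0.878
outer loop
vertex 3.469 -3.038 -3.997
vertex 4.13 -3.339 -3.663
vertex 3.381 -3.598 -3.766
endloop
endfacet
facet normal -0.987 0.161 0.015
outer loop
vertex 3.469 -3.038 -3.997
vertex 3.381 -3.598 -3.766
vertex 3.59 -2.501 -1.837
endloop
endfacet
facet normal 0.260 -0.404 -0.877
outer loop
vertex 3.381 -3.598 -3.766
vertex 4.13 -3.339 -3.663
vertex 3.732 -4.006 -3.474
endloop
endfacet
facet normal -0.819 -0.456 0.348
outer loop
vertex 3.381 -3.598 -3.766
vertex 3.732 -4.006 -3.474
vertex 3.59 -2.501 -1.837
endloop
endfacet
facet normal 0.260 -0.403 -0.877
outer loop
vertex 3.732 -4.006 -3.474
vertex 4.13 -3.339 -3.663
vertex 4.316 -4.024 -3.293
endloop
endfacet
facet normal -0.224 -0.727 0.649
outer loop
vertex 3.732 -4.006 -3.474
vertex 4.316 -4.024 -3.293
vertex 3.59 -2.501 -1.837
endloop
endfacet
facet normal 0.261 -0.403 -0.877
outer loop
vertex 4.316 -4.024 -3.293
vertex 4.13 -3.339 -3.663
vertex 4.792 -3.64 -3.328
endloop
endfacet
facet normal 0.453 -0.494 0.742
outer loop
vertex 4.316 -4.024 -3.293
vertex 4.792 -3.64 -3.328
vertex 3.59 -2.501 -1.837
endloop
endfacet
facet normal 0.556 -0.623 -0.551
outer loop
vertex -0.452 0.091 -2.61
vertex -0.868 -0.212 -2.687
vertex -0.701 0.19 -2.973
endloop
endfacet
facet normal 0.487 0.868 -0.097
outer loop
vertex -0.452 0.091 -2.61
vertex -0.701 0.19 -2.973
vertex -2.052 1.112 -1.513
endloop
endfacet
facet normal 0.556 -0.623 -0.551
outer loop
vertex -0.701 0.19 -2.973
vertex -0.868 -0.212 -2.687
vertex -1.076 -0.014 -3.121
endloop
endfacet
facet normal -0.164 0.759 -0.631
outer loop
vertex -0.701 0.19 -2.973
vertex -1.076 -0.014 -3.121
vertex -2.052 1.112 -1.513
endloop
endfacet
facet normal 0.558 -0.621 -0.551
outer loop
vertex -1.076 -0.014 -3.121
vertex -0.868 -0.212 -2.687
vertex -1.293 -0.367 -2.943
endloop
endfacet
facet normal -0.781 0.178 -0.599
outer loop
vertex -1.076 -0.014 -3.121
vertex -1.293 -0.367 -2.943
vertex -2.052 1.112 -1.513
endloop
endfacet
facet normal 0.558 -0.621 -0.550
outer loop
vertex -1.293 -0.367 -2.943
vertex -0.868 -0.212 -2.687
vertex -1.19 -0.603 -2.572
endloop
endfacet
facet normal -0.900 -0.435 -0.027
outer loop
vertex -1.293 -0.367 -2.943
vertex -1.19 -0.603 -2.572
vertex -2.052 1.112 -1.513
endloop
endfacet
facet normal 0.556 -0.621 -0.553
outer loop
vertex -1.19 -0.603 -2.572
vertex -0.868 -0.212 -2.687
vertex -0.844 -0.545 -2.289
endloop
endfacet
facet normal -0.431 -0.621 0.655
outer loop
vertex -1.19 -0.603 -2.572
vertex -0.844 -0.545 -2.289
vertex -2.052 1.112 -1.513
endloop
endfacet
facet normal 0.557 -0.620 -0.552
outer loop
vertex -0.844 -0.545 -2.289
vertex -0.868 -0.212 -2.687
vertex -0.516 -0.236 -2.305
endloop
endfacet
facet normal 0.271 -0.239 0.932
outer loop
vertex -0.844 -0.545 -2.289
vertex -0.516 -0.236 -2.305
vertex -2.052 1.112 -1.513
endloop
endfacet
facet normal 0.556 -0.623 -0.551
outer loop
vertex -0.516 -0.236 -2.305
vertex -0.868 -0.212 -2.687
vertex -0.452 0.091 -2.61
endloop
endfacet
facet normal 0.680 0.424 0.598
outer loop
vertex -0.516 -0.236 -2.305
vertex -0.452 0.091 -2.61
vertex -2.052 1.112 -1.513
endloop
endfacet
facet normal -0.629 -0.568 -0.530
outer loop
vertex -0.023 0.299 0.228
vertex -0.643 0.844 0.38
vertex 0.373 1.128 -1.131
endloop
endfacet
facet normal 0.739 -0.649 -0.181
outer loop
vertex 1.643 2.276 -0.06
vertex -0.023 0.299 0.228
vertex 0.373 1.128 -1.131
endloop
endfacet
facet normal -0.629 -0.569 -0.530
outer loop
vertex 0.373 1.128 -1.131
vertex -0.643 0.844 0.38
vertex -0.248 1.673 -0.979
endloop
endfacet
facet normal 0.241 0.506 -0.828
outer loop
vertex -0.248 1.673 -0.979
vertex 1.643 2.276 -0.06
vertex 0.373 1.128 -1.131
endloop
endfacet
facet normal -0.241 -0.506 0.828
outer loop
vertex -0.023 0.299 0.228
vertex 0.627 1.992 1.451
vertex -0.643 0.844 0.38
endloop
endfacet
facet normal 0.739 -0.649 -0.181
outer loop
vertex 1.248 1.447 1.299
vertex -0.023 0.299 0.228
vertex 1.643 2.276 -0.06
endloop
endfacet
facet normal -0.241 -0.506 0.828
outer loop
vertex 1.248 1.447 1.299
vertex 0.627 1.992 1.451
vertex -0.023 0.299 0.228
endloop
endfacet
facet normal -0.739 0.649 0.181
outer loop
vertex -0.643 0.844 0.38
vertex 0.627 1.992 1.451
vertex -0.248 1.673 -0.979
endloop
endfacet
facet normal 0.241 0.506 -0.828
outer loop
vertex 1.023 2.821 0.092
vertex 1.643 2.276 -0.06
vertex -0.248 1.673 -0.979
endloop
endfacet
facet normal -0.739 0.649 0.181
outer loop
vertex -0.248 1.673 -0.979
vertex 0.627 1.992 1.451
vertex 1.023 2.821 0.092
endloop
endfacet
facet normal 0.630 0.568 0.530
outer loop
vertex 1.023 2.821 0.092
vertex 1.248 1.447 1.299
vertex 1.643 2.276 -0.06
endloop
endfacet
facet normal 0.629 0.569 0.530
outer loop
vertex 0.627 1.992 1.451
vertex 1.248 1.447 1.299
vertex 1.023 2.821 0.092
endloop
endfacet

endsolid


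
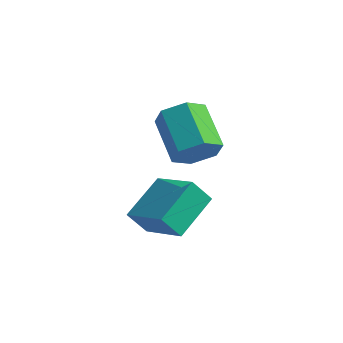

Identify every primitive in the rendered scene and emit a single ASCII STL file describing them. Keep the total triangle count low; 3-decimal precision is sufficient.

solid 
facet normal 0.716 -0.454 -0.530
outer loop
vertex -2.096 -0.259 0.75
vertex -2.55 -0.026 -0.063
vertex -1.897 0.57 0.309
endloop
endfacet
facet normal 0.667 0.219 0.712
outer loop
vertex -2.096 -0.259 0.75
vertex -1.897 0.57 0.309
vertex -3.535 0.654 1.816
endloop
endfacet
facet normal 0.667 0.219 0.712
outer loop
vertex -3.535 0.654 1.816
vertex -1.897 0.57 0.309
vertex -3.336 1.483 1.375
endloop
endfacet
facet normal -0.716 0.454 0.530
outer loop
vertex -3.535 0.654 1.816
vertex -3.336 1.483 1.375
vertex -3.99 0.886 1.003
endloop
endfacet
facet normal 0.716 -0.454 -0.530
outer loop
vertex -1.897 0.57 0.309
vertex -2.55 -0.026 -0.063
vertex -2.351 0.803 -0.504
endloop
endfacet
facet normal 0.513 0.857 -0.041
outer loop
vertex -1.897 0.57 0.309
vertex -2.351 0.803 -0.504
vertex -3.336 1.483 1.375
endloop
endfacet
facet normal 0.513 0.858 -0.042
outer loop
vertex -3.336 1.483 1.375
vertex -2.351 0.803 -0.504
vertex -3.79 1.715 0.562
endloop
endfacet
facet normal -0.716 0.455 0.530
outer loop
vertex -3.336 1.483 1.375
vertex -3.79 1.715 0.562
vertex -3.99 0.886 1.003
endloop
endfacet
facet normal 0.716 -0.454 -0.530
outer loop
vertex -2.351 0.803 -0.504
vertex -2.55 -0.026 -0.063
vertex -3.005 0.206 -0.876
endloop
endfacet
facet normal -0.154 0.639 -0.754
outer loop
vertex -2.351 0.803 -0.504
vertex -3.005 0.206 -0.876
vertex -3.79 1.715 0.562
endloop
endfacet
facet normal -0.153 0.639 -0.754
outer loop
vertex -3.79 1.715 0.562
vertex -3.005 0.206 -0.876
vertex -4.444 1.119 0.19
endloop
endfacet
facet normal -0.716 0.455 0.530
outer loop
vertex -3.79 1.715 0.562
vertex -4.444 1.119 0.19
vertex -3.99 0.886 1.003
endloop
endfacet
facet normal 0.716 -0.454 -0.530
outer loop
vertex -3.005 0.206 -0.876
vertex -2.55 -0.026 -0.063
vertex -3.204 -0.623 -0.435
endloop
endfacet
facet normal -0.667 -0.219 -0.712
outer loop
vertex -3.005 0.206 -0.876
vertex -3.204 -0.623 -0.435
vertex -4.444 1.119 0.19
endloop
endfacet
facet normal -0.667 -0.219 -0.712
outer loop
vertex -4.444 1.119 0.19
vertex -3.204 -0.623 -0.435
vertex -4.643 0.29 0.631
endloop
endfacet
facet normal -0.716 0.454 0.530
outer loop
vertex -4.444 1.119 0.19
vertex -4.643 0.29 0.631
vertex -3.99 0.886 1.003
endloop
endfacet
facet normal 0.716 -0.455 -0.530
outer loop
vertex -3.204 -0.623 -0.435
vertex -2.55 -0.026 -0.063
vertex -2.75 -0.855 0.378
endloop
endfacet
facet normal -0.513 -0.857 0.042
outer loop
vertex -3.204 -0.623 -0.435
vertex -2.75 -0.855 0.378
vertex -4.643 0.29 0.631
endloop
endfacet
facet normal -0.513 -0.857 0.041
outer loop
vertex -4.643 0.29 0.631
vertex -2.75 -0.855 0.378
vertex -4.189 0.057 1.444
endloop
endfacet
facet normal -0.716 0.454 0.530
outer loop
vertex -4.643 0.29 0.631
vertex -4.189 0.057 1.444
vertex -3.99 0.886 1.003
endloop
endfacet
facet normal 0.716 -0.455 -0.530
outer loop
vertex -2.75 -0.855 0.378
vertex -2.55 -0.026 -0.063
vertex -2.096 -0.259 0.75
endloop
endfacet
facet normal 0.153 -0.639 0.754
outer loop
vertex -2.75 -0.855 0.378
vertex -2.096 -0.259 0.75
vertex -4.189 0.057 1.444
endloop
endfacet
facet normal 0.154 -0.638 0.754
outer loop
vertex -4.189 0.057 1.444
vertex -2.096 -0.259 0.75
vertex -3.535 0.654 1.816
endloop
endfacet
facet normal -0.716 0.454 0.530
outer loop
vertex -4.189 0.057 1.444
vertex -3.535 0.654 1.816
vertex -3.99 0.886 1.003
endloop
endfacet
facet normal -0.414 -0.426 0.804
outer loop
vertex -1.111 -3.965 -0.647
vertex -1.117 -2.268 0.25
vertex -2.822 -3.606 -1.338
endloop
endfacet
facet normal 0.004 -0.884 -0.468
outer loop
vertex -2.363 -3.132 -2.23
vertex -1.111 -3.965 -0.647
vertex -2.822 -3.606 -1.338
endloop
endfacet
facet normal -0.414 -0.427 0.804
outer loop
vertex -2.822 -3.606 -1.338
vertex -1.117 -2.268 0.25
vertex -2.829 -1.909 -0.44
endloop
endfacet
facet normal -0.910 0.191 -0.367
outer loop
vertex -2.829 -1.909 -0.44
vertex -2.363 -3.132 -2.23
vertex -2.822 -3.606 -1.338
endloop
endfacet
facet normal 0.910 -0.191 0.367
outer loop
vertex -1.111 -3.965 -0.647
vertex -0.658 -1.794 -0.642
vertex -1.117 -2.268 0.25
endloop
endfacet
facet normal 0.003 -0.884 -0.468
outer loop
vertex -0.651 -3.491 -1.54
vertex -1.111 -3.965 -0.647
vertex -2.363 -3.132 -2.23
endloop
endfacet
facet normal 0.910 -0.191 0.368
outer loop
vertex -0.651 -3.491 -1.54
vertex -0.658 -1.794 -0.642
vertex -1.111 -3.965 -0.647
endloop
endfacet
facet normal -0.003 0.884 0.468
outer loop
vertex -1.117 -2.268 0.25
vertex -0.658 -1.794 -0.642
vertex -2.829 -1.909 -0.44
endloop
endfacet
facet normal -0.910 0.191 -0.367
outer loop
vertex -2.369 -1.435 -1.333
vertex -2.363 -3.132 -2.23
vertex -2.829 -1.909 -0.44
endloop
endfacet
facet normal -0.003 0.884 0.468
outer loop
vertex -2.829 -1.909 -0.44
vertex -0.658 -1.794 -0.642
vertex -2.369 -1.435 -1.333
endloop
endfacet
facet normal 0.414 0.427 -0.804
outer loop
vertex -2.369 -1.435 -1.333
vertex -0.651 -3.491 -1.54
vertex -2.363 -3.132 -2.23
endloop
endfacet
facet normal 0.414 0.427 -0.804
outer loop
vertex -0.658 -1.794 -0.642
vertex -0.651 -3.491 -1.54
vertex -2.369 -1.435 -1.333
endloop
endfacet

endsolid


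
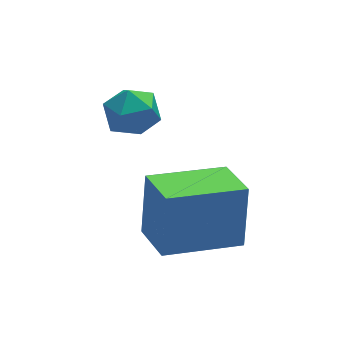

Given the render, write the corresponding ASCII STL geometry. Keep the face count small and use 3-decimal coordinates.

solid 
facet normal -0.912 0.284 -0.296
outer loop
vertex -2.616 1.737 2.479
vertex -2.899 0.996 2.641
vertex -2.908 1.567 3.215
endloop
endfacet
facet normal -0.550 0.835 -0.026
outer loop
vertex -2.616 1.737 2.479
vertex -2.908 1.567 3.215
vertex -2.234 2.009 3.139
endloop
endfacet
facet normal 0.051 0.913 -0.405
outer loop
vertex -2.616 1.737 2.479
vertex -2.234 2.009 3.139
vertex -1.808 1.71 2.519
endloop
endfacet
facet normal 0.059 0.410 -0.910
outer loop
vertex -2.616 1.737 2.479
vertex -1.808 1.71 2.519
vertex -2.219 1.085 2.211
endloop
endfacet
facet normal -0.536 0.020 -0.844
outer loop
vertex -2.616 1.737 2.479
vertex -2.219 1.085 2.211
vertex -2.899 0.996 2.641
endloop
endfacet
facet normal -0.367 0.670 0.645
outer loop
vertex -2.234 2.009 3.139
vertex -2.908 1.567 3.215
vertex -2.281 1.435 3.709
endloop
endfacet
facet normal -0.953 -0.222 0.205
outer loop
vertex -2.908 1.567 3.215
vertex -2.899 0.996 2.641
vertex -2.692 0.81 3.401
endloop
endfacet
facet normal -0.345 -0.647 -0.680
outer loop
vertex -2.899 0.996 2.641
vertex -2.219 1.085 2.211
vertex -2.266 0.511 2.781
endloop
endfacet
facet normal 0.617 -0.017 -0.787
outer loop
vertex -2.219 1.085 2.211
vertex -1.808 1.71 2.519
vertex -1.592 0.953 2.705
endloop
endfacet
facet normal 0.604 0.797 0.031
outer loop
vertex -1.808 1.71 2.519
vertex -2.234 2.009 3.139
vertex -1.601 1.524 3.279
endloop
endfacet
facet normal -0.059 -0.410 0.910
outer loop
vertex -1.884 0.783 3.441
vertex -2.281 1.435 3.709
vertex -2.692 0.81 3.401
endloop
endfacet
facet normal -0.051 -0.913 0.405
outer loop
vertex -1.884 0.783 3.441
vertex -2.692 0.81 3.401
vertex -2.266 0.511 2.781
endloop
endfacet
facet normal 0.550 -0.835 0.026
outer loop
vertex -1.884 0.783 3.441
vertex -2.266 0.511 2.781
vertex -1.592 0.953 2.705
endloop
endfacet
facet normal 0.912 -0.284 0.296
outer loop
vertex -1.884 0.783 3.441
vertex -1.592 0.953 2.705
vertex -1.601 1.524 3.279
endloop
endfacet
facet normal 0.536 -0.020 0.844
outer loop
vertex -1.884 0.783 3.441
vertex -1.601 1.524 3.279
vertex -2.281 1.435 3.709
endloop
endfacet
facet normal -0.617 0.017 0.787
outer loop
vertex -2.692 0.81 3.401
vertex -2.281 1.435 3.709
vertex -2.908 1.567 3.215
endloop
endfacet
facet normal -0.604 -0.797 -0.031
outer loop
vertex -2.266 0.511 2.781
vertex -2.692 0.81 3.401
vertex -2.899 0.996 2.641
endloop
endfacet
facet normal 0.367 -0.670 -0.645
outer loop
vertex -1.592 0.953 2.705
vertex -2.266 0.511 2.781
vertex -2.219 1.085 2.211
endloop
endfacet
facet normal 0.953 0.222 -0.205
outer loop
vertex -1.601 1.524 3.279
vertex -1.592 0.953 2.705
vertex -1.808 1.71 2.519
endloop
endfacet
facet normal 0.345 0.647 0.680
outer loop
vertex -2.281 1.435 3.709
vertex -1.601 1.524 3.279
vertex -2.234 2.009 3.139
endloop
endfacet
facet normal -0.984 0.001 0.178
outer loop
vertex -2.265 -1.396 2.059
vertex -2.344 -0.049 1.617
vertex -2.571 -1.969 0.37
endloop
endfacet
facet normal 0.056 -0.949 0.312
outer loop
vertex -0.436 -1.971 -0.017
vertex -2.265 -1.396 2.059
vertex -2.571 -1.969 0.37
endloop
endfacet
facet normal -0.984 0.001 0.178
outer loop
vertex -2.571 -1.969 0.37
vertex -2.344 -0.049 1.617
vertex -2.65 -0.622 -0.073
endloop
endfacet
facet normal -0.169 -0.317 -0.933
outer loop
vertex -2.65 -0.622 -0.073
vertex -0.436 -1.971 -0.017
vertex -2.571 -1.969 0.37
endloop
endfacet
facet normal 0.169 0.316 0.933
outer loop
vertex -2.265 -1.396 2.059
vertex -0.209 -0.051 1.23
vertex -2.344 -0.049 1.617
endloop
endfacet
facet normal 0.055 -0.949 0.312
outer loop
vertex -0.13 -1.398 1.673
vertex -2.265 -1.396 2.059
vertex -0.436 -1.971 -0.017
endloop
endfacet
facet normal 0.169 0.317 0.933
outer loop
vertex -0.13 -1.398 1.673
vertex -0.209 -0.051 1.23
vertex -2.265 -1.396 2.059
endloop
endfacet
facet normal -0.056 0.949 -0.312
outer loop
vertex -2.344 -0.049 1.617
vertex -0.209 -0.051 1.23
vertex -2.65 -0.622 -0.073
endloop
endfacet
facet normal -0.169 -0.316 -0.933
outer loop
vertex -0.515 -0.624 -0.459
vertex -0.436 -1.971 -0.017
vertex -2.65 -0.622 -0.073
endloop
endfacet
facet normal -0.055 0.949 -0.312
outer loop
vertex -2.65 -0.622 -0.073
vertex -0.209 -0.051 1.23
vertex -0.515 -0.624 -0.459
endloop
endfacet
facet normal 0.984 -0.001 -0.178
outer loop
vertex -0.515 -0.624 -0.459
vertex -0.13 -1.398 1.673
vertex -0.436 -1.971 -0.017
endloop
endfacet
facet normal 0.984 -0.001 -0.178
outer loop
vertex -0.209 -0.051 1.23
vertex -0.13 -1.398 1.673
vertex -0.515 -0.624 -0.459
endloop
endfacet

endsolid


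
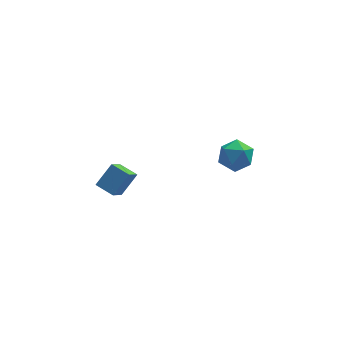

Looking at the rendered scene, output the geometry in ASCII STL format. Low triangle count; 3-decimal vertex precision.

solid 
facet normal -0.616 -0.407 -0.674
outer loop
vertex -2.489 0.518 -2.826
vertex -3.211 1.172 -2.561
vertex -1.975 1.523 -3.903
endloop
endfacet
facet normal 0.715 -0.648 -0.263
outer loop
vertex -1.149 2.068 -2.999
vertex -2.489 0.518 -2.826
vertex -1.975 1.523 -3.903
endloop
endfacet
facet normal -0.617 -0.406 -0.674
outer loop
vertex -1.975 1.523 -3.903
vertex -3.211 1.172 -2.561
vertex -2.697 2.177 -3.637
endloop
endfacet
facet normal 0.330 0.645 -0.690
outer loop
vertex -2.697 2.177 -3.637
vertex -1.149 2.068 -2.999
vertex -1.975 1.523 -3.903
endloop
endfacet
facet normal -0.330 -0.644 0.690
outer loop
vertex -2.489 0.518 -2.826
vertex -2.385 1.717 -1.657
vertex -3.211 1.172 -2.561
endloop
endfacet
facet normal 0.715 -0.648 -0.263
outer loop
vertex -1.663 1.063 -1.923
vertex -2.489 0.518 -2.826
vertex -1.149 2.068 -2.999
endloop
endfacet
facet normal -0.329 -0.644 0.690
outer loop
vertex -1.663 1.063 -1.923
vertex -2.385 1.717 -1.657
vertex -2.489 0.518 -2.826
endloop
endfacet
facet normal -0.715 0.647 0.263
outer loop
vertex -3.211 1.172 -2.561
vertex -2.385 1.717 -1.657
vertex -2.697 2.177 -3.637
endloop
endfacet
facet normal 0.330 0.644 -0.690
outer loop
vertex -1.871 2.722 -2.734
vertex -1.149 2.068 -2.999
vertex -2.697 2.177 -3.637
endloop
endfacet
facet normal -0.715 0.648 0.263
outer loop
vertex -2.697 2.177 -3.637
vertex -2.385 1.717 -1.657
vertex -1.871 2.722 -2.734
endloop
endfacet
facet normal 0.616 0.407 0.674
outer loop
vertex -1.871 2.722 -2.734
vertex -1.663 1.063 -1.923
vertex -1.149 2.068 -2.999
endloop
endfacet
facet normal 0.617 0.407 0.674
outer loop
vertex -2.385 1.717 -1.657
vertex -1.663 1.063 -1.923
vertex -1.871 2.722 -2.734
endloop
endfacet
facet normal -0.049 0.945 0.322
outer loop
vertex 4.163 4.291 -3.781
vertex 3.233 4.152 -3.514
vertex 3.955 3.973 -2.88
endloop
endfacet
facet normal 0.614 0.689 0.385
outer loop
vertex 4.163 4.291 -3.781
vertex 3.955 3.973 -2.88
vertex 4.703 3.584 -3.376
endloop
endfacet
facet normal 0.833 0.486 -0.263
outer loop
vertex 4.163 4.291 -3.781
vertex 4.703 3.584 -3.376
vertex 4.442 3.522 -4.316
endloop
endfacet
facet normal 0.307 0.616 -0.725
outer loop
vertex 4.163 4.291 -3.781
vertex 4.442 3.522 -4.316
vertex 3.534 3.873 -4.402
endloop
endfacet
facet normal -0.239 0.900 -0.364
outer loop
vertex 4.163 4.291 -3.781
vertex 3.534 3.873 -4.402
vertex 3.233 4.152 -3.514
endloop
endfacet
facet normal 0.588 0.110 0.801
outer loop
vertex 4.703 3.584 -3.376
vertex 3.955 3.973 -2.88
vertex 4.106 3.007 -2.858
endloop
endfacet
facet normal -0.485 0.524 0.700
outer loop
vertex 3.955 3.973 -2.88
vertex 3.233 4.152 -3.514
vertex 3.198 3.358 -2.944
endloop
endfacet
facet normal -0.792 0.451 -0.410
outer loop
vertex 3.233 4.152 -3.514
vertex 3.534 3.873 -4.402
vertex 2.937 3.296 -3.884
endloop
endfacet
facet normal 0.091 -0.008 -0.996
outer loop
vertex 3.534 3.873 -4.402
vertex 4.442 3.522 -4.316
vertex 3.685 2.907 -4.38
endloop
endfacet
facet normal 0.944 -0.219 -0.248
outer loop
vertex 4.442 3.522 -4.316
vertex 4.703 3.584 -3.376
vertex 4.407 2.728 -3.746
endloop
endfacet
facet normal -0.307 -0.616 0.725
outer loop
vertex 3.477 2.589 -3.479
vertex 4.106 3.007 -2.858
vertex 3.198 3.358 -2.944
endloop
endfacet
facet normal -0.833 -0.486 0.263
outer loop
vertex 3.477 2.589 -3.479
vertex 3.198 3.358 -2.944
vertex 2.937 3.296 -3.884
endloop
endfacet
facet normal -0.614 -0.689 -0.385
outer loop
vertex 3.477 2.589 -3.479
vertex 2.937 3.296 -3.884
vertex 3.685 2.907 -4.38
endloop
endfacet
facet normal 0.049 -0.945 -0.322
outer loop
vertex 3.477 2.589 -3.479
vertex 3.685 2.907 -4.38
vertex 4.407 2.728 -3.746
endloop
endfacet
facet normal 0.239 -0.900 0.364
outer loop
vertex 3.477 2.589 -3.479
vertex 4.407 2.728 -3.746
vertex 4.106 3.007 -2.858
endloop
endfacet
facet normal -0.091 0.008 0.996
outer loop
vertex 3.198 3.358 -2.944
vertex 4.106 3.007 -2.858
vertex 3.955 3.973 -2.88
endloop
endfacet
facet normal -0.944 0.219 0.248
outer loop
vertex 2.937 3.296 -3.884
vertex 3.198 3.358 -2.944
vertex 3.233 4.152 -3.514
endloop
endfacet
facet normal -0.588 -0.110 -0.801
outer loop
vertex 3.685 2.907 -4.38
vertex 2.937 3.296 -3.884
vertex 3.534 3.873 -4.402
endloop
endfacet
facet normal 0.485 -0.524 -0.700
outer loop
vertex 4.407 2.728 -3.746
vertex 3.685 2.907 -4.38
vertex 4.442 3.522 -4.316
endloop
endfacet
facet normal 0.792 -0.451 0.410
outer loop
vertex 4.106 3.007 -2.858
vertex 4.407 2.728 -3.746
vertex 4.703 3.584 -3.376
endloop
endfacet

endsolid


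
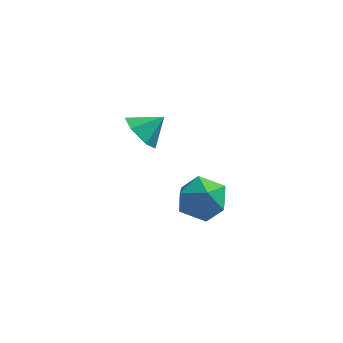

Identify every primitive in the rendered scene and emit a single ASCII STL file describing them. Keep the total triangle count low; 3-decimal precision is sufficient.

solid 
facet normal -0.997 -0.069 0.018
outer loop
vertex -2.31 1.909 -1.853
vertex -2.291 1.904 -0.843
vertex -2.361 2.778 -1.342
endloop
endfacet
facet normal -0.777 0.285 -0.561
outer loop
vertex -2.31 1.909 -1.853
vertex -2.361 2.778 -1.342
vertex -1.787 2.712 -2.17
endloop
endfacet
facet normal -0.341 -0.145 -0.929
outer loop
vertex -2.31 1.909 -1.853
vertex -1.787 2.712 -2.17
vertex -1.363 1.796 -2.183
endloop
endfacet
facet normal -0.292 -0.764 -0.576
outer loop
vertex -2.31 1.909 -1.853
vertex -1.363 1.796 -2.183
vertex -1.674 1.297 -1.363
endloop
endfacet
facet normal -0.697 -0.717 0.010
outer loop
vertex -2.31 1.909 -1.853
vertex -1.674 1.297 -1.363
vertex -2.291 1.904 -0.843
endloop
endfacet
facet normal -0.400 0.849 -0.345
outer loop
vertex -1.787 2.712 -2.17
vertex -2.361 2.778 -1.342
vertex -1.446 3.203 -1.357
endloop
endfacet
facet normal -0.756 0.278 0.593
outer loop
vertex -2.361 2.778 -1.342
vertex -2.291 1.904 -0.843
vertex -1.757 2.704 -0.537
endloop
endfacet
facet normal -0.270 -0.770 0.578
outer loop
vertex -2.291 1.904 -0.843
vertex -1.674 1.297 -1.363
vertex -1.333 1.788 -0.55
endloop
endfacet
facet normal 0.387 -0.846 -0.368
outer loop
vertex -1.674 1.297 -1.363
vertex -1.363 1.796 -2.183
vertex -0.759 1.722 -1.378
endloop
endfacet
facet normal 0.306 0.155 -0.939
outer loop
vertex -1.363 1.796 -2.183
vertex -1.787 2.712 -2.17
vertex -0.829 2.596 -1.877
endloop
endfacet
facet normal 0.292 0.764 0.576
outer loop
vertex -0.81 2.591 -0.867
vertex -1.446 3.203 -1.357
vertex -1.757 2.704 -0.537
endloop
endfacet
facet normal 0.341 0.145 0.929
outer loop
vertex -0.81 2.591 -0.867
vertex -1.757 2.704 -0.537
vertex -1.333 1.788 -0.55
endloop
endfacet
facet normal 0.777 -0.285 0.561
outer loop
vertex -0.81 2.591 -0.867
vertex -1.333 1.788 -0.55
vertex -0.759 1.722 -1.378
endloop
endfacet
facet normal 0.997 0.069 -0.018
outer loop
vertex -0.81 2.591 -0.867
vertex -0.759 1.722 -1.378
vertex -0.829 2.596 -1.877
endloop
endfacet
facet normal 0.697 0.717 -0.010
outer loop
vertex -0.81 2.591 -0.867
vertex -0.829 2.596 -1.877
vertex -1.446 3.203 -1.357
endloop
endfacet
facet normal -0.387 0.846 0.368
outer loop
vertex -1.757 2.704 -0.537
vertex -1.446 3.203 -1.357
vertex -2.361 2.778 -1.342
endloop
endfacet
facet normal -0.306 -0.155 0.939
outer loop
vertex -1.333 1.788 -0.55
vertex -1.757 2.704 -0.537
vertex -2.291 1.904 -0.843
endloop
endfacet
facet normal 0.400 -0.849 0.345
outer loop
vertex -0.759 1.722 -1.378
vertex -1.333 1.788 -0.55
vertex -1.674 1.297 -1.363
endloop
endfacet
facet normal 0.756 -0.278 -0.593
outer loop
vertex -0.829 2.596 -1.877
vertex -0.759 1.722 -1.378
vertex -1.363 1.796 -2.183
endloop
endfacet
facet normal 0.270 0.770 -0.578
outer loop
vertex -1.446 3.203 -1.357
vertex -0.829 2.596 -1.877
vertex -1.787 2.712 -2.17
endloop
endfacet
facet normal -0.721 -0.389 -0.573
outer loop
vertex -2.987 1.015 2.368
vertex -3.532 1.279 2.875
vertex -3.299 1.734 2.272
endloop
endfacet
facet normal 0.873 0.331 -0.359
outer loop
vertex -2.987 1.015 2.368
vertex -3.299 1.734 2.272
vertex -2.788 1.681 3.465
endloop
endfacet
facet normal -0.722 -0.389 -0.572
outer loop
vertex -3.299 1.734 2.272
vertex -3.532 1.279 2.875
vertex -3.844 1.998 2.78
endloop
endfacet
facet normal 0.350 0.931 -0.108
outer loop
vertex -3.299 1.734 2.272
vertex -3.844 1.998 2.78
vertex -2.788 1.681 3.465
endloop
endfacet
facet normal -0.722 -0.389 -0.572
outer loop
vertex -3.844 1.998 2.78
vertex -3.532 1.279 2.875
vertex -4.077 1.544 3.383
endloop
endfacet
facet normal -0.123 0.815 0.566
outer loop
vertex -3.844 1.998 2.78
vertex -4.077 1.544 3.383
vertex -2.788 1.681 3.465
endloop
endfacet
facet normal -0.722 -0.390 -0.571
outer loop
vertex -4.077 1.544 3.383
vertex -3.532 1.279 2.875
vertex -3.764 0.825 3.478
endloop
endfacet
facet normal -0.074 0.099 0.992
outer loop
vertex -4.077 1.544 3.383
vertex -3.764 0.825 3.478
vertex -2.788 1.681 3.465
endloop
endfacet
facet normal -0.722 -0.390 -0.572
outer loop
vertex -3.764 0.825 3.478
vertex -3.532 1.279 2.875
vertex -3.219 0.56 2.971
endloop
endfacet
facet normal 0.448 -0.499 0.742
outer loop
vertex -3.764 0.825 3.478
vertex -3.219 0.56 2.971
vertex -2.788 1.681 3.465
endloop
endfacet
facet normal -0.721 -0.390 -0.572
outer loop
vertex -3.219 0.56 2.971
vertex -3.532 1.279 2.875
vertex -2.987 1.015 2.368
endloop
endfacet
facet normal 0.921 -0.383 0.065
outer loop
vertex -3.219 0.56 2.971
vertex -2.987 1.015 2.368
vertex -2.788 1.681 3.465
endloop
endfacet

endsolid


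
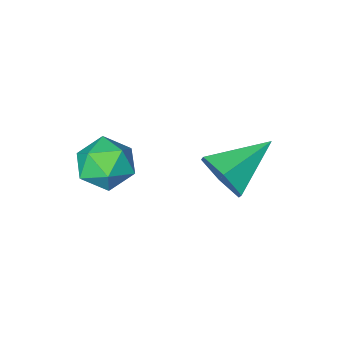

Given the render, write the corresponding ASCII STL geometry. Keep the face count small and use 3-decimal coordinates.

solid 
facet normal 0.921 0.065 -0.385
outer loop
vertex 1.224 3.161 2.669
vertex 0.871 3.551 1.89
vertex 1.133 4.095 2.61
endloop
endfacet
facet normal -0.020 0.061 0.998
outer loop
vertex 1.224 3.161 2.669
vertex 1.133 4.095 2.61
vertex -0.851 3.429 2.61
endloop
endfacet
facet normal 0.921 0.065 -0.385
outer loop
vertex 1.133 4.095 2.61
vertex 0.871 3.551 1.89
vertex 0.78 4.485 1.831
endloop
endfacet
facet normal -0.271 0.806 0.526
outer loop
vertex 1.133 4.095 2.61
vertex 0.78 4.485 1.831
vertex -0.851 3.429 2.61
endloop
endfacet
facet normal 0.920 0.065 -0.386
outer loop
vertex 0.78 4.485 1.831
vertex 0.871 3.551 1.89
vertex 0.517 3.941 1.111
endloop
endfacet
facet normal -0.618 0.719 -0.318
outer loop
vertex 0.78 4.485 1.831
vertex 0.517 3.941 1.111
vertex -0.851 3.429 2.61
endloop
endfacet
facet normal 0.920 0.065 -0.386
outer loop
vertex 0.517 3.941 1.111
vertex 0.871 3.551 1.89
vertex 0.608 3.007 1.17
endloop
endfacet
facet normal -0.714 -0.113 -0.691
outer loop
vertex 0.517 3.941 1.111
vertex 0.608 3.007 1.17
vertex -0.851 3.429 2.61
endloop
endfacet
facet normal 0.920 0.065 -0.386
outer loop
vertex 0.608 3.007 1.17
vertex 0.871 3.551 1.89
vertex 0.962 2.617 1.949
endloop
endfacet
facet normal -0.464 -0.858 -0.219
outer loop
vertex 0.608 3.007 1.17
vertex 0.962 2.617 1.949
vertex -0.851 3.429 2.61
endloop
endfacet
facet normal 0.921 0.065 -0.385
outer loop
vertex 0.962 2.617 1.949
vertex 0.871 3.551 1.89
vertex 1.224 3.161 2.669
endloop
endfacet
facet normal -0.117 -0.771 0.626
outer loop
vertex 0.962 2.617 1.949
vertex 1.224 3.161 2.669
vertex -0.851 3.429 2.61
endloop
endfacet
facet normal -0.236 0.879 0.415
outer loop
vertex 2.445 1.436 1.012
vertex 2.65 1.073 1.896
vertex 3.351 1.509 1.372
endloop
endfacet
facet normal 0.019 0.969 -0.245
outer loop
vertex 2.445 1.436 1.012
vertex 3.351 1.509 1.372
vertex 3.216 1.274 0.433
endloop
endfacet
facet normal -0.395 0.601 -0.694
outer loop
vertex 2.445 1.436 1.012
vertex 3.216 1.274 0.433
vertex 2.432 0.693 0.376
endloop
endfacet
facet normal -0.907 0.283 -0.312
outer loop
vertex 2.445 1.436 1.012
vertex 2.432 0.693 0.376
vertex 2.082 0.569 1.281
endloop
endfacet
facet normal -0.808 0.455 0.374
outer loop
vertex 2.445 1.436 1.012
vertex 2.082 0.569 1.281
vertex 2.65 1.073 1.896
endloop
endfacet
facet normal 0.674 0.688 -0.269
outer loop
vertex 3.216 1.274 0.433
vertex 3.351 1.509 1.372
vertex 3.898 0.811 0.959
endloop
endfacet
facet normal 0.261 0.541 0.799
outer loop
vertex 3.351 1.509 1.372
vertex 2.65 1.073 1.896
vertex 3.548 0.687 1.864
endloop
endfacet
facet normal -0.664 -0.146 0.733
outer loop
vertex 2.65 1.073 1.896
vertex 2.082 0.569 1.281
vertex 2.764 0.106 1.807
endloop
endfacet
facet normal -0.824 -0.423 -0.377
outer loop
vertex 2.082 0.569 1.281
vertex 2.432 0.693 0.376
vertex 2.629 -0.129 0.868
endloop
endfacet
facet normal 0.004 0.092 -0.996
outer loop
vertex 2.432 0.693 0.376
vertex 3.216 1.274 0.433
vertex 3.33 0.307 0.344
endloop
endfacet
facet normal 0.907 -0.283 0.312
outer loop
vertex 3.535 -0.056 1.228
vertex 3.898 0.811 0.959
vertex 3.548 0.687 1.864
endloop
endfacet
facet normal 0.395 -0.601 0.694
outer loop
vertex 3.535 -0.056 1.228
vertex 3.548 0.687 1.864
vertex 2.764 0.106 1.807
endloop
endfacet
facet normal -0.019 -0.969 0.245
outer loop
vertex 3.535 -0.056 1.228
vertex 2.764 0.106 1.807
vertex 2.629 -0.129 0.868
endloop
endfacet
facet normal 0.236 -0.879 -0.415
outer loop
vertex 3.535 -0.056 1.228
vertex 2.629 -0.129 0.868
vertex 3.33 0.307 0.344
endloop
endfacet
facet normal 0.808 -0.455 -0.374
outer loop
vertex 3.535 -0.056 1.228
vertex 3.33 0.307 0.344
vertex 3.898 0.811 0.959
endloop
endfacet
facet normal 0.824 0.423 0.377
outer loop
vertex 3.548 0.687 1.864
vertex 3.898 0.811 0.959
vertex 3.351 1.509 1.372
endloop
endfacet
facet normal -0.004 -0.092 0.996
outer loop
vertex 2.764 0.106 1.807
vertex 3.548 0.687 1.864
vertex 2.65 1.073 1.896
endloop
endfacet
facet normal -0.674 -0.688 0.269
outer loop
vertex 2.629 -0.129 0.868
vertex 2.764 0.106 1.807
vertex 2.082 0.569 1.281
endloop
endfacet
facet normal -0.261 -0.541 -0.799
outer loop
vertex 3.33 0.307 0.344
vertex 2.629 -0.129 0.868
vertex 2.432 0.693 0.376
endloop
endfacet
facet normal 0.664 0.146 -0.733
outer loop
vertex 3.898 0.811 0.959
vertex 3.33 0.307 0.344
vertex 3.216 1.274 0.433
endloop
endfacet

endsolid


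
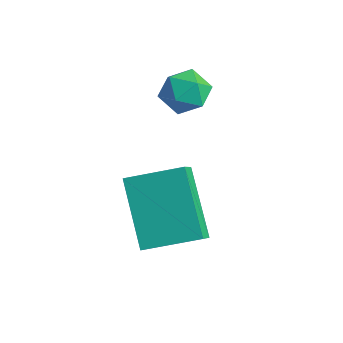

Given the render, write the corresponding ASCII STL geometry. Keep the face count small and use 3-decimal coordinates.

solid 
facet normal 0.163 0.895 -0.416
outer loop
vertex -3.164 1.931 -2.618
vertex -3.747 2.225 -2.214
vertex -3.037 2.231 -1.923
endloop
endfacet
facet normal 0.769 0.524 -0.367
outer loop
vertex -3.164 1.931 -2.618
vertex -3.037 2.231 -1.923
vertex -2.69 1.578 -2.128
endloop
endfacet
facet normal 0.684 -0.088 -0.725
outer loop
vertex -3.164 1.931 -2.618
vertex -2.69 1.578 -2.128
vertex -3.186 1.167 -2.546
endloop
endfacet
facet normal 0.023 -0.094 -0.995
outer loop
vertex -3.164 1.931 -2.618
vertex -3.186 1.167 -2.546
vertex -3.839 1.567 -2.599
endloop
endfacet
facet normal -0.299 0.513 -0.805
outer loop
vertex -3.164 1.931 -2.618
vertex -3.839 1.567 -2.599
vertex -3.747 2.225 -2.214
endloop
endfacet
facet normal 0.874 0.364 0.321
outer loop
vertex -2.69 1.578 -2.128
vertex -3.037 2.231 -1.923
vertex -2.981 1.653 -1.421
endloop
endfacet
facet normal -0.107 0.965 0.241
outer loop
vertex -3.037 2.231 -1.923
vertex -3.747 2.225 -2.214
vertex -3.634 2.053 -1.474
endloop
endfacet
facet normal -0.854 0.347 -0.388
outer loop
vertex -3.747 2.225 -2.214
vertex -3.839 1.567 -2.599
vertex -4.13 1.642 -1.892
endloop
endfacet
facet normal -0.333 -0.636 -0.696
outer loop
vertex -3.839 1.567 -2.599
vertex -3.186 1.167 -2.546
vertex -3.783 0.989 -2.097
endloop
endfacet
facet normal 0.736 -0.626 -0.258
outer loop
vertex -3.186 1.167 -2.546
vertex -2.69 1.578 -2.128
vertex -3.073 0.995 -1.806
endloop
endfacet
facet normal -0.023 0.094 0.995
outer loop
vertex -3.656 1.289 -1.402
vertex -2.981 1.653 -1.421
vertex -3.634 2.053 -1.474
endloop
endfacet
facet normal -0.684 0.088 0.725
outer loop
vertex -3.656 1.289 -1.402
vertex -3.634 2.053 -1.474
vertex -4.13 1.642 -1.892
endloop
endfacet
facet normal -0.769 -0.524 0.367
outer loop
vertex -3.656 1.289 -1.402
vertex -4.13 1.642 -1.892
vertex -3.783 0.989 -2.097
endloop
endfacet
facet normal -0.163 -0.895 0.416
outer loop
vertex -3.656 1.289 -1.402
vertex -3.783 0.989 -2.097
vertex -3.073 0.995 -1.806
endloop
endfacet
facet normal 0.299 -0.513 0.805
outer loop
vertex -3.656 1.289 -1.402
vertex -3.073 0.995 -1.806
vertex -2.981 1.653 -1.421
endloop
endfacet
facet normal 0.333 0.636 0.696
outer loop
vertex -3.634 2.053 -1.474
vertex -2.981 1.653 -1.421
vertex -3.037 2.231 -1.923
endloop
endfacet
facet normal -0.736 0.626 0.258
outer loop
vertex -4.13 1.642 -1.892
vertex -3.634 2.053 -1.474
vertex -3.747 2.225 -2.214
endloop
endfacet
facet normal -0.874 -0.364 -0.321
outer loop
vertex -3.783 0.989 -2.097
vertex -4.13 1.642 -1.892
vertex -3.839 1.567 -2.599
endloop
endfacet
facet normal 0.107 -0.965 -0.241
outer loop
vertex -3.073 0.995 -1.806
vertex -3.783 0.989 -2.097
vertex -3.186 1.167 -2.546
endloop
endfacet
facet normal 0.854 -0.347 0.388
outer loop
vertex -2.981 1.653 -1.421
vertex -3.073 0.995 -1.806
vertex -2.69 1.578 -2.128
endloop
endfacet
facet normal -0.422 0.605 -0.676
outer loop
vertex -2.761 -0.799 -3.741
vertex -1.776 0.382 -3.299
vertex -1.328 -1.442 -5.21
endloop
endfacet
facet normal -0.615 -0.738 -0.277
outer loop
vertex -0.924 -2.022 -4.561
vertex -2.761 -0.799 -3.741
vertex -1.328 -1.442 -5.21
endloop
endfacet
facet normal -0.421 0.605 -0.676
outer loop
vertex -1.328 -1.442 -5.21
vertex -1.776 0.382 -3.299
vertex -0.344 -0.261 -4.767
endloop
endfacet
facet normal 0.667 -0.299 -0.683
outer loop
vertex -0.344 -0.261 -4.767
vertex -0.924 -2.022 -4.561
vertex -1.328 -1.442 -5.21
endloop
endfacet
facet normal -0.666 0.300 0.683
outer loop
vertex -2.761 -0.799 -3.741
vertex -1.372 -0.198 -2.65
vertex -1.776 0.382 -3.299
endloop
endfacet
facet normal -0.615 -0.738 -0.277
outer loop
vertex -2.356 -1.379 -3.093
vertex -2.761 -0.799 -3.741
vertex -0.924 -2.022 -4.561
endloop
endfacet
facet normal -0.666 0.299 0.684
outer loop
vertex -2.356 -1.379 -3.093
vertex -1.372 -0.198 -2.65
vertex -2.761 -0.799 -3.741
endloop
endfacet
facet normal 0.615 0.738 0.277
outer loop
vertex -1.776 0.382 -3.299
vertex -1.372 -0.198 -2.65
vertex -0.344 -0.261 -4.767
endloop
endfacet
facet normal 0.666 -0.299 -0.684
outer loop
vertex 0.061 -0.841 -4.119
vertex -0.924 -2.022 -4.561
vertex -0.344 -0.261 -4.767
endloop
endfacet
facet normal 0.615 0.738 0.277
outer loop
vertex -0.344 -0.261 -4.767
vertex -1.372 -0.198 -2.65
vertex 0.061 -0.841 -4.119
endloop
endfacet
facet normal 0.421 -0.605 0.676
outer loop
vertex 0.061 -0.841 -4.119
vertex -2.356 -1.379 -3.093
vertex -0.924 -2.022 -4.561
endloop
endfacet
facet normal 0.421 -0.605 0.676
outer loop
vertex -1.372 -0.198 -2.65
vertex -2.356 -1.379 -3.093
vertex 0.061 -0.841 -4.119
endloop
endfacet

endsolid
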